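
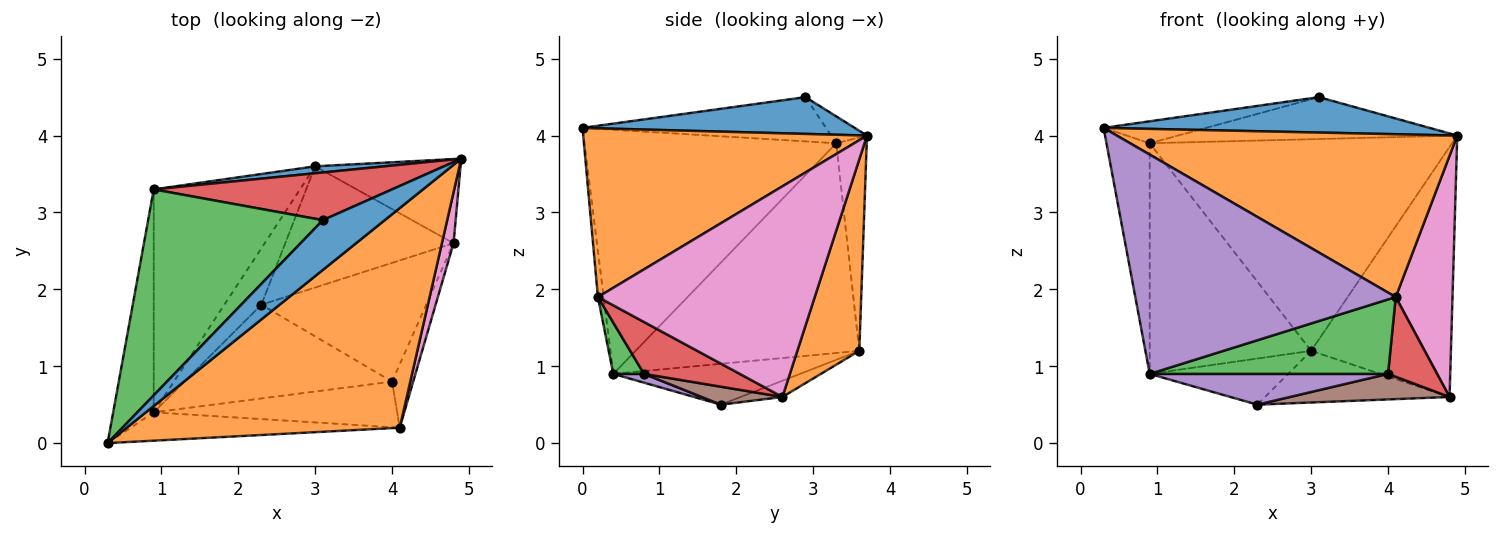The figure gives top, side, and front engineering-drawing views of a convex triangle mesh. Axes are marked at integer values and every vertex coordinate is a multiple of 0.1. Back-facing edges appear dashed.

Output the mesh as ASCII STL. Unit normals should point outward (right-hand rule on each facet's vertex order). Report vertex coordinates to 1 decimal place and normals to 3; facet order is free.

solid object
 facet normal 0.436 -0.522 0.733
  outer loop
   vertex 3.1 2.9 4.5
   vertex 0.3 0.0 4.1
   vertex 4.9 3.7 4.0
  endloop
 endfacet
 facet normal 0.445 -0.533 0.720
  outer loop
   vertex 4.1 0.2 1.9
   vertex 4.9 3.7 4.0
   vertex 0.3 0.0 4.1
  endloop
 endfacet
 facet normal -0.244 0.103 0.964
  outer loop
   vertex 0.9 3.3 3.9
   vertex 0.3 0.0 4.1
   vertex 3.1 2.9 4.5
  endloop
 endfacet
 facet normal -0.084 0.658 0.748
  outer loop
   vertex 0.9 3.3 3.9
   vertex 3.1 2.9 4.5
   vertex 4.9 3.7 4.0
  endloop
 endfacet
 facet normal -0.022 -0.992 -0.128
  outer loop
   vertex 0.9 0.4 0.9
   vertex 4.1 0.2 1.9
   vertex 0.3 0.0 4.1
  endloop
 endfacet
 facet normal -0.973 0.167 -0.161
  outer loop
   vertex 0.9 0.4 0.9
   vertex 0.3 0.0 4.1
   vertex 0.9 3.3 3.9
  endloop
 endfacet
 facet normal 0.966 -0.253 0.053
  outer loop
   vertex 4.8 2.6 0.6
   vertex 4.9 3.7 4.0
   vertex 4.1 0.2 1.9
  endloop
 endfacet
 facet normal -0.088 0.391 -0.916
  outer loop
   vertex 3.0 3.6 1.2
   vertex 4.8 2.6 0.6
   vertex 2.3 1.8 0.5
  endloop
 endfacet
 facet normal -0.650 0.481 -0.588
  outer loop
   vertex 3.0 3.6 1.2
   vertex 2.3 1.8 0.5
   vertex 0.9 0.4 0.9
  endloop
 endfacet
 facet normal -0.706 0.509 -0.492
  outer loop
   vertex 3.0 3.6 1.2
   vertex 0.9 0.4 0.9
   vertex 0.9 3.3 3.9
  endloop
 endfacet
 facet normal -0.100 0.994 0.033
  outer loop
   vertex 3.0 3.6 1.2
   vertex 0.9 3.3 3.9
   vertex 4.9 3.7 4.0
  endloop
 endfacet
 facet normal 0.387 0.874 -0.294
  outer loop
   vertex 3.0 3.6 1.2
   vertex 4.9 3.7 4.0
   vertex 4.8 2.6 0.6
  endloop
 endfacet
 facet normal 0.109 -0.847 -0.519
  outer loop
   vertex 4.0 0.8 0.9
   vertex 4.1 0.2 1.9
   vertex 0.9 0.4 0.9
  endloop
 endfacet
 facet normal 0.837 -0.429 -0.341
  outer loop
   vertex 4.0 0.8 0.9
   vertex 4.8 2.6 0.6
   vertex 4.1 0.2 1.9
  endloop
 endfacet
 facet normal 0.040 -0.311 -0.949
  outer loop
   vertex 4.0 0.8 0.9
   vertex 0.9 0.4 0.9
   vertex 2.3 1.8 0.5
  endloop
 endfacet
 facet normal 0.106 -0.209 -0.972
  outer loop
   vertex 4.0 0.8 0.9
   vertex 2.3 1.8 0.5
   vertex 4.8 2.6 0.6
  endloop
 endfacet
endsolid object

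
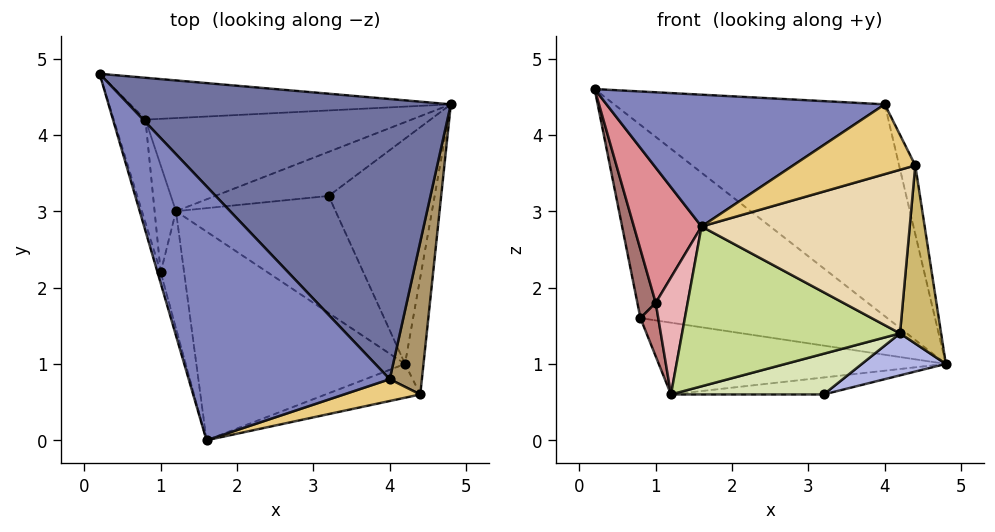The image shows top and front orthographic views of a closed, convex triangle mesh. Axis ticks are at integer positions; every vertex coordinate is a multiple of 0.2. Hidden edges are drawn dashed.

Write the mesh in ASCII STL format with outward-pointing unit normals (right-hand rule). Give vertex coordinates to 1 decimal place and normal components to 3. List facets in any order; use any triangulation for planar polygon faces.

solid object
 facet normal 0.560 0.499 0.661
  outer loop
   vertex 4.0 0.8 4.4
   vertex 4.8 4.4 1.0
   vertex 0.2 4.8 4.6
  endloop
 endfacet
 facet normal -0.401 -0.422 0.813
  outer loop
   vertex 4.0 0.8 4.4
   vertex 0.2 4.8 4.6
   vertex 1.6 0.0 2.8
  endloop
 endfacet
 facet normal -0.080 0.974 -0.211
  outer loop
   vertex 0.8 4.2 1.6
   vertex 0.2 4.8 4.6
   vertex 4.8 4.4 1.0
  endloop
 endfacet
 facet normal 0.358 -0.171 -0.918
  outer loop
   vertex 4.2 1.0 1.4
   vertex 3.2 3.2 0.6
   vertex 4.8 4.4 1.0
  endloop
 endfacet
 facet normal -0.036 0.359 -0.933
  outer loop
   vertex 1.2 3.0 0.6
   vertex 4.8 4.4 1.0
   vertex 3.2 3.2 0.6
  endloop
 endfacet
 facet normal -0.148 0.604 -0.783
  outer loop
   vertex 1.2 3.0 0.6
   vertex 0.8 4.2 1.6
   vertex 4.8 4.4 1.0
  endloop
 endfacet
 facet normal -0.190 -0.597 -0.779
  outer loop
   vertex 1.2 3.0 0.6
   vertex 4.2 1.0 1.4
   vertex 1.6 0.0 2.8
  endloop
 endfacet
 facet normal 0.033 -0.328 -0.944
  outer loop
   vertex 1.2 3.0 0.6
   vertex 3.2 3.2 0.6
   vertex 4.2 1.0 1.4
  endloop
 endfacet
 facet normal 0.897 0.181 0.403
  outer loop
   vertex 4.4 0.6 3.6
   vertex 4.8 4.4 1.0
   vertex 4.0 0.8 4.4
  endloop
 endfacet
 facet normal 0.975 -0.186 -0.123
  outer loop
   vertex 4.4 0.6 3.6
   vertex 4.2 1.0 1.4
   vertex 4.8 4.4 1.0
  endloop
 endfacet
 facet normal 0.118 -0.948 0.296
  outer loop
   vertex 4.4 0.6 3.6
   vertex 4.0 0.8 4.4
   vertex 1.6 0.0 2.8
  endloop
 endfacet
 facet normal 0.259 -0.946 -0.196
  outer loop
   vertex 4.4 0.6 3.6
   vertex 1.6 0.0 2.8
   vertex 4.2 1.0 1.4
  endloop
 endfacet
 facet normal -0.978 -0.115 -0.173
  outer loop
   vertex 1.0 2.2 1.8
   vertex 0.2 4.8 4.6
   vertex 0.8 4.2 1.6
  endloop
 endfacet
 facet normal -0.963 -0.120 -0.241
  outer loop
   vertex 1.0 2.2 1.8
   vertex 0.8 4.2 1.6
   vertex 1.2 3.0 0.6
  endloop
 endfacet
 facet normal -0.962 -0.272 -0.022
  outer loop
   vertex 1.0 2.2 1.8
   vertex 1.6 0.0 2.8
   vertex 0.2 4.8 4.6
  endloop
 endfacet
 facet normal -0.816 -0.408 -0.408
  outer loop
   vertex 1.0 2.2 1.8
   vertex 1.2 3.0 0.6
   vertex 1.6 0.0 2.8
  endloop
 endfacet
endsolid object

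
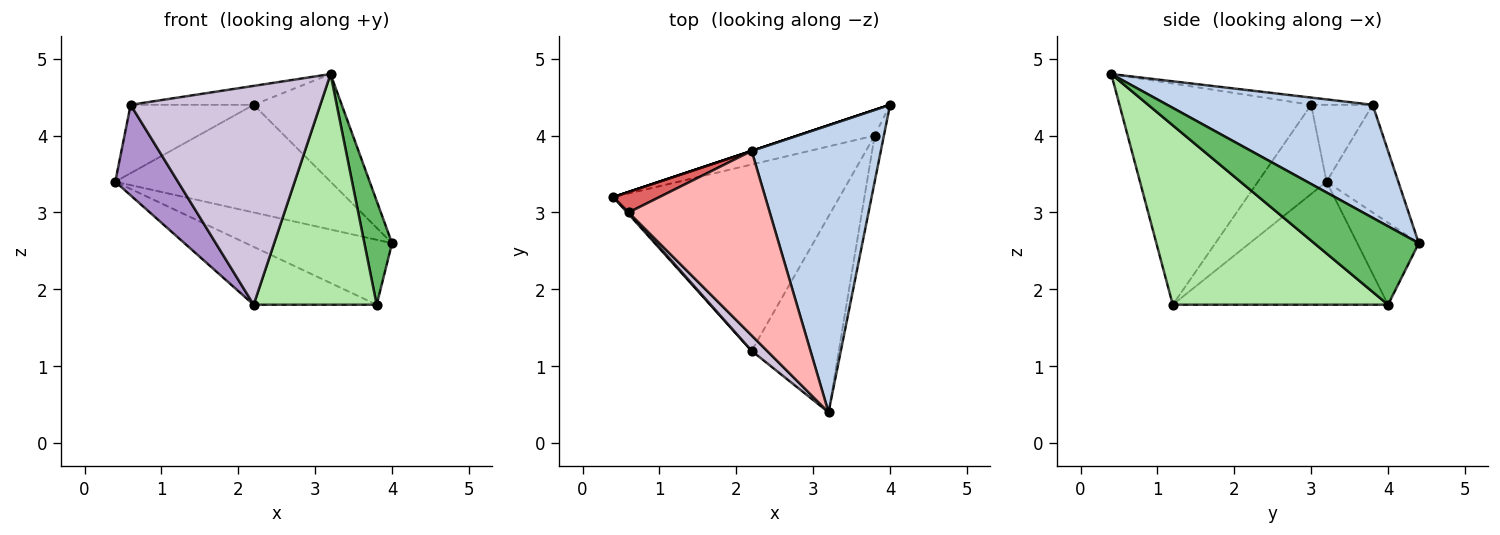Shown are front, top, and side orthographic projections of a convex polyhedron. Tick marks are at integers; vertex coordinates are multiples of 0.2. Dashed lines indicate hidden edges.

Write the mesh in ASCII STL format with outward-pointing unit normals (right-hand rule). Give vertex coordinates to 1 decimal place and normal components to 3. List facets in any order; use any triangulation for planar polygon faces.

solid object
 facet normal -0.316 0.949 0.000
  outer loop
   vertex 2.2 3.8 4.4
   vertex 4.0 4.4 2.6
   vertex 0.4 3.2 3.4
  endloop
 endfacet
 facet normal 0.634 0.272 0.724
  outer loop
   vertex 2.2 3.8 4.4
   vertex 3.2 0.4 4.8
   vertex 4.0 4.4 2.6
  endloop
 endfacet
 facet normal -0.365 0.866 -0.342
  outer loop
   vertex 3.8 4.0 1.8
   vertex 0.4 3.2 3.4
   vertex 4.0 4.4 2.6
  endloop
 endfacet
 facet normal -0.461 0.263 -0.848
  outer loop
   vertex 3.8 4.0 1.8
   vertex 2.2 1.2 1.8
   vertex 0.4 3.2 3.4
  endloop
 endfacet
 facet normal 0.961 -0.254 -0.113
  outer loop
   vertex 3.8 4.0 1.8
   vertex 4.0 4.4 2.6
   vertex 3.2 0.4 4.8
  endloop
 endfacet
 facet normal 0.800 -0.457 -0.389
  outer loop
   vertex 3.8 4.0 1.8
   vertex 3.2 0.4 4.8
   vertex 2.2 1.2 1.8
  endloop
 endfacet
 facet normal -0.432 0.864 0.259
  outer loop
   vertex 0.6 3.0 4.4
   vertex 2.2 3.8 4.4
   vertex 0.4 3.2 3.4
  endloop
 endfacet
 facet normal -0.051 0.102 0.993
  outer loop
   vertex 0.6 3.0 4.4
   vertex 3.2 0.4 4.8
   vertex 2.2 3.8 4.4
  endloop
 endfacet
 facet normal -0.738 -0.675 0.013
  outer loop
   vertex 0.6 3.0 4.4
   vertex 0.4 3.2 3.4
   vertex 2.2 1.2 1.8
  endloop
 endfacet
 facet normal -0.710 -0.702 0.049
  outer loop
   vertex 0.6 3.0 4.4
   vertex 2.2 1.2 1.8
   vertex 3.2 0.4 4.8
  endloop
 endfacet
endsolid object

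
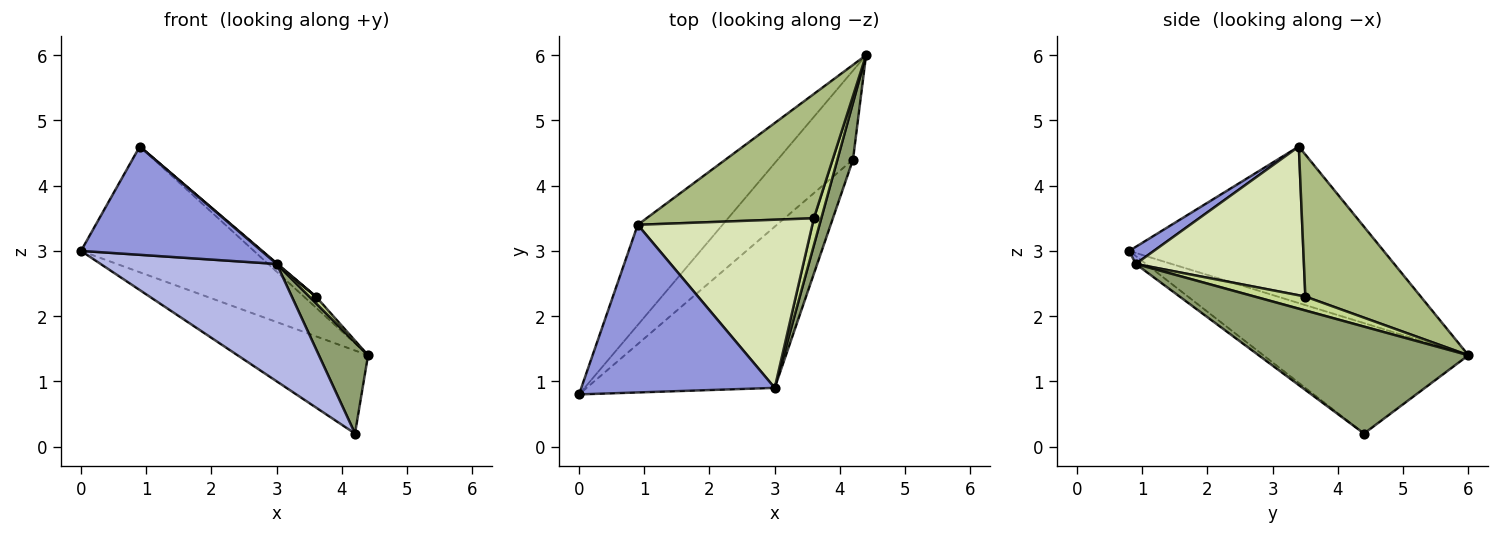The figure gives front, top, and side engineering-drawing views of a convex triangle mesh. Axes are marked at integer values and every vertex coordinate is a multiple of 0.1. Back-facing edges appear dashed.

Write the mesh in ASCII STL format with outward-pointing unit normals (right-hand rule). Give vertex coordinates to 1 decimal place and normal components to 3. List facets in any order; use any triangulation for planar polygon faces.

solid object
 facet normal -0.755 0.513 -0.409
  outer loop
   vertex 0.9 3.4 4.6
   vertex 4.4 6.0 1.4
   vertex 0.0 0.8 3.0
  endloop
 endfacet
 facet normal -0.731 0.465 -0.499
  outer loop
   vertex 4.2 4.4 0.2
   vertex 0.0 0.8 3.0
   vertex 4.4 6.0 1.4
  endloop
 endfacet
 facet normal 0.074 -0.541 0.838
  outer loop
   vertex 3.0 0.9 2.8
   vertex 0.9 3.4 4.6
   vertex 0.0 0.8 3.0
  endloop
 endfacet
 facet normal -0.034 -0.588 -0.808
  outer loop
   vertex 3.0 0.9 2.8
   vertex 0.0 0.8 3.0
   vertex 4.2 4.4 0.2
  endloop
 endfacet
 facet normal 0.964 -0.226 0.141
  outer loop
   vertex 3.0 0.9 2.8
   vertex 4.2 4.4 0.2
   vertex 4.4 6.0 1.4
  endloop
 endfacet
 facet normal 0.646 0.067 0.761
  outer loop
   vertex 3.6 3.5 2.3
   vertex 4.4 6.0 1.4
   vertex 0.9 3.4 4.6
  endloop
 endfacet
 facet normal 0.877 -0.113 0.467
  outer loop
   vertex 3.6 3.5 2.3
   vertex 3.0 0.9 2.8
   vertex 4.4 6.0 1.4
  endloop
 endfacet
 facet normal 0.649 -0.003 0.761
  outer loop
   vertex 3.6 3.5 2.3
   vertex 0.9 3.4 4.6
   vertex 3.0 0.9 2.8
  endloop
 endfacet
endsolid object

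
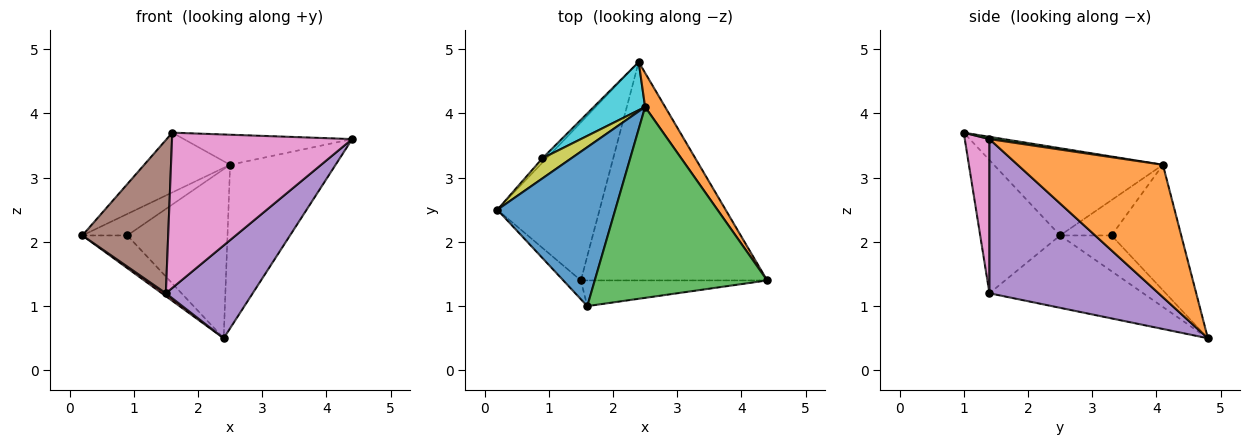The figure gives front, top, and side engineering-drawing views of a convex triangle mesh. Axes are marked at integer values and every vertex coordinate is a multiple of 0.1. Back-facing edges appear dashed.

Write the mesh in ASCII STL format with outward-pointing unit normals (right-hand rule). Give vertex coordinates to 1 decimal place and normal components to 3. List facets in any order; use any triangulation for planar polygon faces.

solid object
 facet normal -0.569 0.289 0.769
  outer loop
   vertex 2.5 4.1 3.2
   vertex 0.2 2.5 2.1
   vertex 1.6 1.0 3.7
  endloop
 endfacet
 facet normal 0.803 0.583 0.121
  outer loop
   vertex 2.5 4.1 3.2
   vertex 4.4 1.4 3.6
   vertex 2.4 4.8 0.5
  endloop
 endfacet
 facet normal 0.013 0.156 0.988
  outer loop
   vertex 2.5 4.1 3.2
   vertex 1.6 1.0 3.7
   vertex 4.4 1.4 3.6
  endloop
 endfacet
 facet normal -0.578 -0.015 -0.816
  outer loop
   vertex 1.5 1.4 1.2
   vertex 0.2 2.5 2.1
   vertex 2.4 4.8 0.5
  endloop
 endfacet
 facet normal 0.606 -0.311 -0.732
  outer loop
   vertex 1.5 1.4 1.2
   vertex 2.4 4.8 0.5
   vertex 4.4 1.4 3.6
  endloop
 endfacet
 facet normal -0.679 -0.729 -0.089
  outer loop
   vertex 1.5 1.4 1.2
   vertex 1.6 1.0 3.7
   vertex 0.2 2.5 2.1
  endloop
 endfacet
 facet normal 0.134 -0.978 -0.162
  outer loop
   vertex 1.5 1.4 1.2
   vertex 4.4 1.4 3.6
   vertex 1.6 1.0 3.7
  endloop
 endfacet
 facet normal -0.750 0.656 -0.088
  outer loop
   vertex 0.9 3.3 2.1
   vertex 2.4 4.8 0.5
   vertex 0.2 2.5 2.1
  endloop
 endfacet
 facet normal -0.641 0.561 0.524
  outer loop
   vertex 0.9 3.3 2.1
   vertex 0.2 2.5 2.1
   vertex 2.5 4.1 3.2
  endloop
 endfacet
 facet normal -0.556 0.799 0.228
  outer loop
   vertex 0.9 3.3 2.1
   vertex 2.5 4.1 3.2
   vertex 2.4 4.8 0.5
  endloop
 endfacet
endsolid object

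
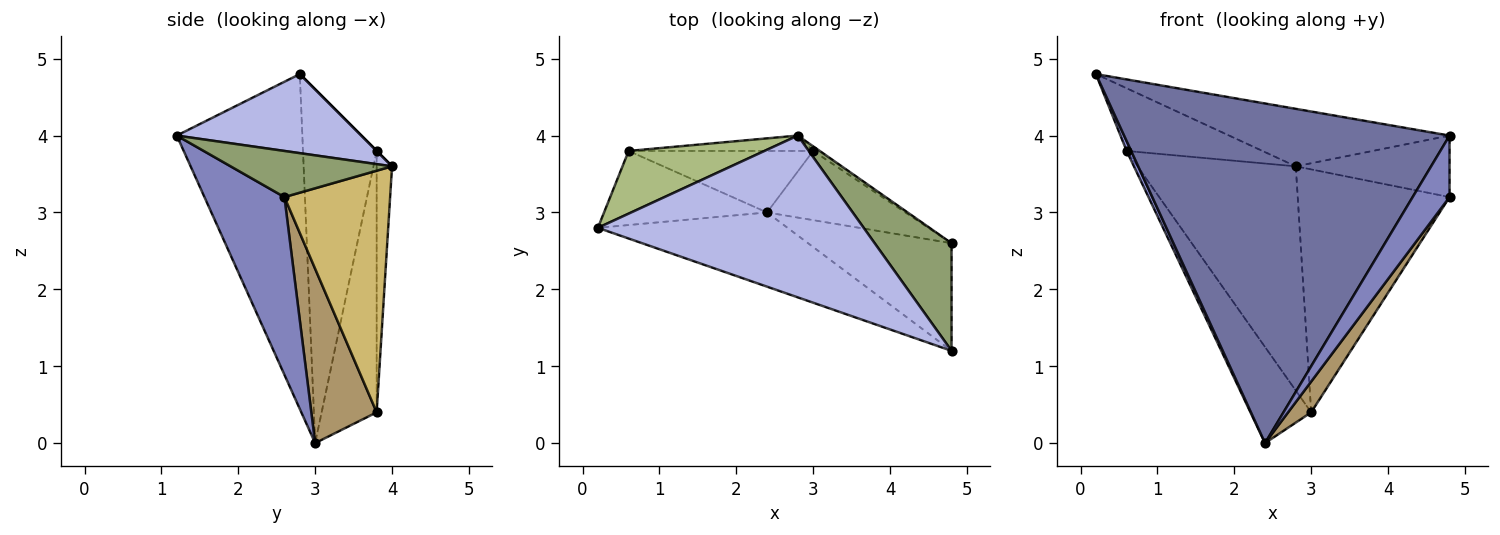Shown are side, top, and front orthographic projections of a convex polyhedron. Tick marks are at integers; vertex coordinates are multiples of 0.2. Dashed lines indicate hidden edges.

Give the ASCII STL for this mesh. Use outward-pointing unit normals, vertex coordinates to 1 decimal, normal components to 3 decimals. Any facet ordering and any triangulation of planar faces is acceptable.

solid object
 facet normal -0.353 -0.914 -0.200
  outer loop
   vertex 2.4 3.0 0.0
   vertex 4.8 1.2 4.0
   vertex 0.2 2.8 4.8
  endloop
 endfacet
 facet normal 0.732 -0.338 -0.591
  outer loop
   vertex 2.4 3.0 0.0
   vertex 4.8 2.6 3.2
   vertex 4.8 1.2 4.0
  endloop
 endfacet
 facet normal -0.907 -0.055 -0.418
  outer loop
   vertex 0.6 3.8 3.8
   vertex 2.4 3.0 0.0
   vertex 0.2 2.8 4.8
  endloop
 endfacet
 facet normal 0.270 0.322 0.907
  outer loop
   vertex 2.8 4.0 3.6
   vertex 0.2 2.8 4.8
   vertex 4.8 1.2 4.0
  endloop
 endfacet
 facet normal 0.462 0.440 0.770
  outer loop
   vertex 2.8 4.0 3.6
   vertex 4.8 1.2 4.0
   vertex 4.8 2.6 3.2
  endloop
 endfacet
 facet normal 0.000 0.707 0.707
  outer loop
   vertex 2.8 4.0 3.6
   vertex 0.6 3.8 3.8
   vertex 0.2 2.8 4.8
  endloop
 endfacet
 facet normal -0.607 0.669 -0.428
  outer loop
   vertex 3.0 3.8 0.4
   vertex 2.4 3.0 0.0
   vertex 0.6 3.8 3.8
  endloop
 endfacet
 facet normal -0.096 0.993 -0.068
  outer loop
   vertex 3.0 3.8 0.4
   vertex 0.6 3.8 3.8
   vertex 2.8 4.0 3.6
  endloop
 endfacet
 facet normal 0.755 -0.266 -0.599
  outer loop
   vertex 3.0 3.8 0.4
   vertex 4.8 2.6 3.2
   vertex 2.4 3.0 0.0
  endloop
 endfacet
 facet normal 0.571 0.821 -0.016
  outer loop
   vertex 3.0 3.8 0.4
   vertex 2.8 4.0 3.6
   vertex 4.8 2.6 3.2
  endloop
 endfacet
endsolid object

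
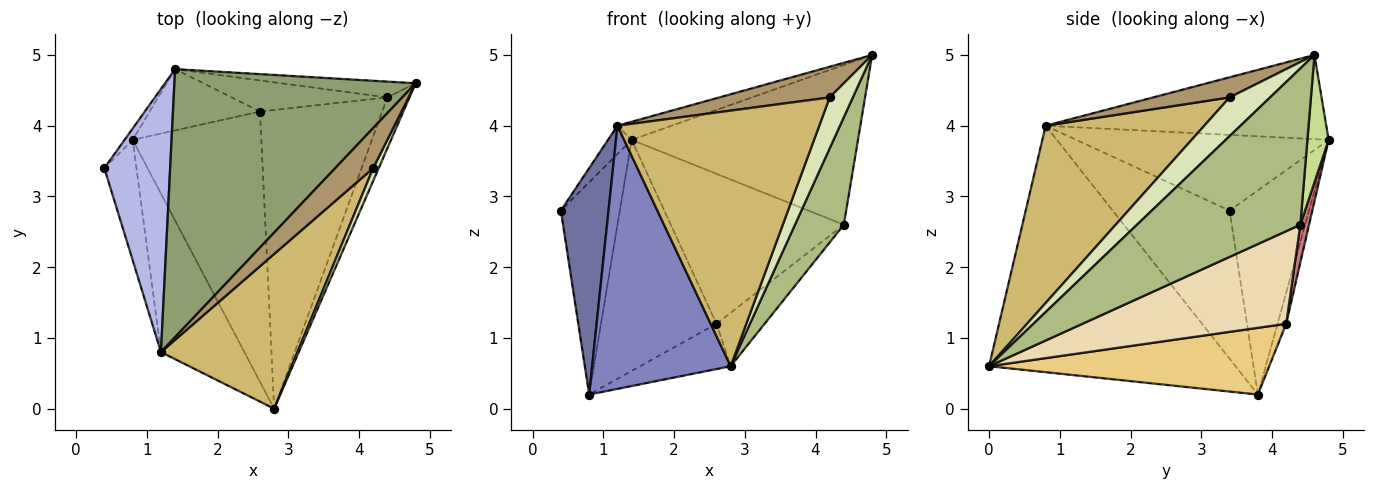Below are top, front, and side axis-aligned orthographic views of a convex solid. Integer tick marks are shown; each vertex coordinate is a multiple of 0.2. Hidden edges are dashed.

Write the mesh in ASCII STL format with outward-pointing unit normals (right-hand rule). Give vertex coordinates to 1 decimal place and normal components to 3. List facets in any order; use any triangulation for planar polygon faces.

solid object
 facet normal -0.908 -0.370 -0.197
  outer loop
   vertex 1.2 0.8 4.0
   vertex 0.4 3.4 2.8
   vertex 0.8 3.8 0.2
  endloop
 endfacet
 facet normal -0.836 -0.470 -0.283
  outer loop
   vertex 1.2 0.8 4.0
   vertex 0.8 3.8 0.2
   vertex 2.8 0.0 0.6
  endloop
 endfacet
 facet normal -0.802 0.596 -0.032
  outer loop
   vertex 1.4 4.8 3.8
   vertex 0.8 3.8 0.2
   vertex 0.4 3.4 2.8
  endloop
 endfacet
 facet normal -0.753 0.070 0.654
  outer loop
   vertex 1.4 4.8 3.8
   vertex 0.4 3.4 2.8
   vertex 1.2 0.8 4.0
  endloop
 endfacet
 facet normal -0.329 0.064 0.942
  outer loop
   vertex 1.4 4.8 3.8
   vertex 1.2 0.8 4.0
   vertex 4.8 4.6 5.0
  endloop
 endfacet
 facet normal 0.949 -0.284 -0.135
  outer loop
   vertex 4.4 4.4 2.6
   vertex 4.8 4.6 5.0
   vertex 2.8 0.0 0.6
  endloop
 endfacet
 facet normal 0.093 0.991 -0.098
  outer loop
   vertex 4.4 4.4 2.6
   vertex 1.4 4.8 3.8
   vertex 4.8 4.6 5.0
  endloop
 endfacet
 facet normal 0.862 -0.492 0.123
  outer loop
   vertex 4.2 3.4 4.4
   vertex 2.8 0.0 0.6
   vertex 4.8 4.6 5.0
  endloop
 endfacet
 facet normal 0.388 -0.560 0.732
  outer loop
   vertex 4.2 3.4 4.4
   vertex 4.8 4.6 5.0
   vertex 1.2 0.8 4.0
  endloop
 endfacet
 facet normal 0.558 -0.710 0.430
  outer loop
   vertex 4.2 3.4 4.4
   vertex 1.2 0.8 4.0
   vertex 2.8 0.0 0.6
  endloop
 endfacet
 facet normal 0.455 0.147 -0.878
  outer loop
   vertex 2.6 4.2 1.2
   vertex 2.8 0.0 0.6
   vertex 0.8 3.8 0.2
  endloop
 endfacet
 facet normal 0.598 0.141 -0.789
  outer loop
   vertex 2.6 4.2 1.2
   vertex 4.4 4.4 2.6
   vertex 2.8 0.0 0.6
  endloop
 endfacet
 facet normal -0.072 0.964 -0.256
  outer loop
   vertex 2.6 4.2 1.2
   vertex 0.8 3.8 0.2
   vertex 1.4 4.8 3.8
  endloop
 endfacet
 facet normal 0.049 0.978 -0.203
  outer loop
   vertex 2.6 4.2 1.2
   vertex 1.4 4.8 3.8
   vertex 4.4 4.4 2.6
  endloop
 endfacet
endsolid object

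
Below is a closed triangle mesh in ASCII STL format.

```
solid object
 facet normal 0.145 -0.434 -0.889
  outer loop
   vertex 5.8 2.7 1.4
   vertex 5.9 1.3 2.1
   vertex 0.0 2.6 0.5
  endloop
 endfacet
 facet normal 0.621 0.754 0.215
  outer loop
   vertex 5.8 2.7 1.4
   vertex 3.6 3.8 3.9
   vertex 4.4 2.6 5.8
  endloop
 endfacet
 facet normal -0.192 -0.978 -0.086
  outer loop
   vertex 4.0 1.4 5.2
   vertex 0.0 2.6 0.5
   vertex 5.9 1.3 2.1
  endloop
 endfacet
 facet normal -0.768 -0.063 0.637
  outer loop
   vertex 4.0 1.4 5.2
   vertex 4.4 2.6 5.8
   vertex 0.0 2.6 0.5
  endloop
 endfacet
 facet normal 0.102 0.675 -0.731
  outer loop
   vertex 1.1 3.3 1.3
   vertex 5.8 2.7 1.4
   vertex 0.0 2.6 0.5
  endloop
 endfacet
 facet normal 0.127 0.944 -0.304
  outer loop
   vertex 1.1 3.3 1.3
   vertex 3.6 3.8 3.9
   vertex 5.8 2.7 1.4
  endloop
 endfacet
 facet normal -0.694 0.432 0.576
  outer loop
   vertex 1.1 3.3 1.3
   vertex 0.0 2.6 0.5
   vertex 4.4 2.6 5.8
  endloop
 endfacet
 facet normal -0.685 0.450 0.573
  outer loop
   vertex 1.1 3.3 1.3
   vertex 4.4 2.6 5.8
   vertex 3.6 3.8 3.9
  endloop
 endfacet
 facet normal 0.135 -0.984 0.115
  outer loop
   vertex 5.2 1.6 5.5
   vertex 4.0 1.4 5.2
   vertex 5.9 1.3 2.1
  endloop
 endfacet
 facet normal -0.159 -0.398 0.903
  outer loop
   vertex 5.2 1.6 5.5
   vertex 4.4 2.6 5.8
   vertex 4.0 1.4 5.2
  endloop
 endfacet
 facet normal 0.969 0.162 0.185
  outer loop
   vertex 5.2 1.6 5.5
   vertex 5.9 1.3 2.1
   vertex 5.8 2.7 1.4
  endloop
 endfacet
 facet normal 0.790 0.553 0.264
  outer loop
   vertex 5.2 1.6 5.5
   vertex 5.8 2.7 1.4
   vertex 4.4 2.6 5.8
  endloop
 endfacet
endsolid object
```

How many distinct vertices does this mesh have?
8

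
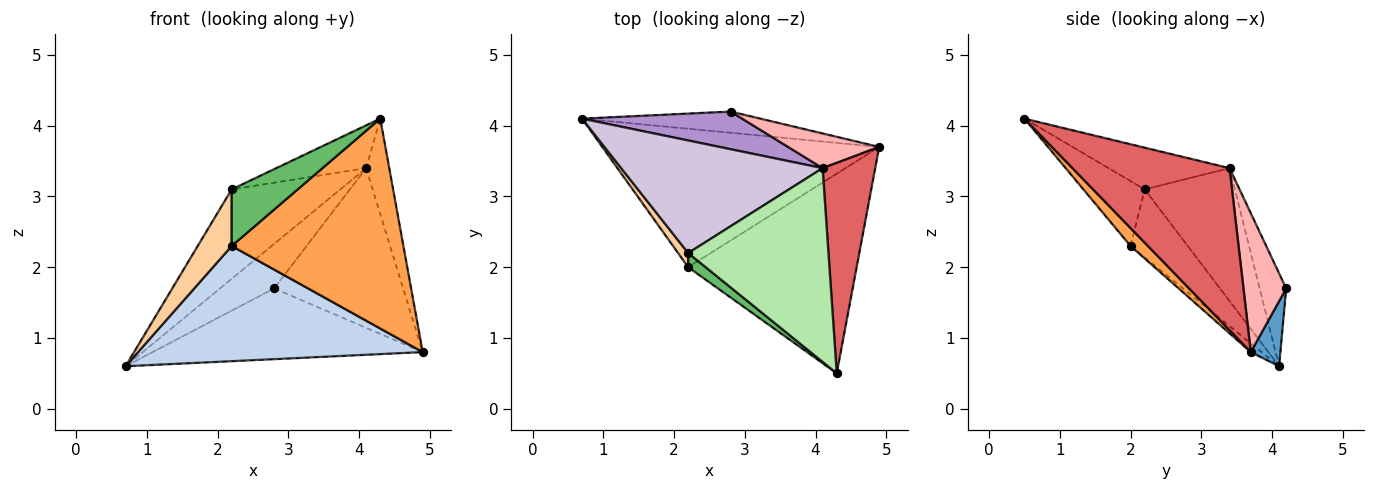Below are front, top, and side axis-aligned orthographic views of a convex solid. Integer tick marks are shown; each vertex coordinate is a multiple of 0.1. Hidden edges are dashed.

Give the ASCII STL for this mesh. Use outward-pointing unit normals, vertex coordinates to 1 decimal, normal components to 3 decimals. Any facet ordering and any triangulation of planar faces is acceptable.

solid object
 facet normal 0.104 0.953 -0.286
  outer loop
   vertex 2.8 4.2 1.7
   vertex 4.9 3.7 0.8
   vertex 0.7 4.1 0.6
  endloop
 endfacet
 facet normal -0.024 -0.639 -0.768
  outer loop
   vertex 2.2 2.0 2.3
   vertex 0.7 4.1 0.6
   vertex 4.9 3.7 0.8
  endloop
 endfacet
 facet normal 0.073 -0.723 -0.687
  outer loop
   vertex 2.2 2.0 2.3
   vertex 4.9 3.7 0.8
   vertex 4.3 0.5 4.1
  endloop
 endfacet
 facet normal -0.853 -0.507 0.127
  outer loop
   vertex 2.2 2.0 2.3
   vertex 2.2 2.2 3.1
   vertex 0.7 4.1 0.6
  endloop
 endfacet
 facet normal -0.669 -0.721 0.180
  outer loop
   vertex 2.2 2.0 2.3
   vertex 4.3 0.5 4.1
   vertex 2.2 2.2 3.1
  endloop
 endfacet
 facet normal -0.279 0.207 0.938
  outer loop
   vertex 4.1 3.4 3.4
   vertex 2.2 2.2 3.1
   vertex 4.3 0.5 4.1
  endloop
 endfacet
 facet normal 0.942 0.139 0.306
  outer loop
   vertex 4.1 3.4 3.4
   vertex 4.3 0.5 4.1
   vertex 4.9 3.7 0.8
  endloop
 endfacet
 facet normal 0.308 0.930 0.202
  outer loop
   vertex 4.1 3.4 3.4
   vertex 4.9 3.7 0.8
   vertex 2.8 4.2 1.7
  endloop
 endfacet
 facet normal -0.351 0.715 0.605
  outer loop
   vertex 4.1 3.4 3.4
   vertex 2.8 4.2 1.7
   vertex 0.7 4.1 0.6
  endloop
 endfacet
 facet normal -0.459 0.553 0.696
  outer loop
   vertex 4.1 3.4 3.4
   vertex 0.7 4.1 0.6
   vertex 2.2 2.2 3.1
  endloop
 endfacet
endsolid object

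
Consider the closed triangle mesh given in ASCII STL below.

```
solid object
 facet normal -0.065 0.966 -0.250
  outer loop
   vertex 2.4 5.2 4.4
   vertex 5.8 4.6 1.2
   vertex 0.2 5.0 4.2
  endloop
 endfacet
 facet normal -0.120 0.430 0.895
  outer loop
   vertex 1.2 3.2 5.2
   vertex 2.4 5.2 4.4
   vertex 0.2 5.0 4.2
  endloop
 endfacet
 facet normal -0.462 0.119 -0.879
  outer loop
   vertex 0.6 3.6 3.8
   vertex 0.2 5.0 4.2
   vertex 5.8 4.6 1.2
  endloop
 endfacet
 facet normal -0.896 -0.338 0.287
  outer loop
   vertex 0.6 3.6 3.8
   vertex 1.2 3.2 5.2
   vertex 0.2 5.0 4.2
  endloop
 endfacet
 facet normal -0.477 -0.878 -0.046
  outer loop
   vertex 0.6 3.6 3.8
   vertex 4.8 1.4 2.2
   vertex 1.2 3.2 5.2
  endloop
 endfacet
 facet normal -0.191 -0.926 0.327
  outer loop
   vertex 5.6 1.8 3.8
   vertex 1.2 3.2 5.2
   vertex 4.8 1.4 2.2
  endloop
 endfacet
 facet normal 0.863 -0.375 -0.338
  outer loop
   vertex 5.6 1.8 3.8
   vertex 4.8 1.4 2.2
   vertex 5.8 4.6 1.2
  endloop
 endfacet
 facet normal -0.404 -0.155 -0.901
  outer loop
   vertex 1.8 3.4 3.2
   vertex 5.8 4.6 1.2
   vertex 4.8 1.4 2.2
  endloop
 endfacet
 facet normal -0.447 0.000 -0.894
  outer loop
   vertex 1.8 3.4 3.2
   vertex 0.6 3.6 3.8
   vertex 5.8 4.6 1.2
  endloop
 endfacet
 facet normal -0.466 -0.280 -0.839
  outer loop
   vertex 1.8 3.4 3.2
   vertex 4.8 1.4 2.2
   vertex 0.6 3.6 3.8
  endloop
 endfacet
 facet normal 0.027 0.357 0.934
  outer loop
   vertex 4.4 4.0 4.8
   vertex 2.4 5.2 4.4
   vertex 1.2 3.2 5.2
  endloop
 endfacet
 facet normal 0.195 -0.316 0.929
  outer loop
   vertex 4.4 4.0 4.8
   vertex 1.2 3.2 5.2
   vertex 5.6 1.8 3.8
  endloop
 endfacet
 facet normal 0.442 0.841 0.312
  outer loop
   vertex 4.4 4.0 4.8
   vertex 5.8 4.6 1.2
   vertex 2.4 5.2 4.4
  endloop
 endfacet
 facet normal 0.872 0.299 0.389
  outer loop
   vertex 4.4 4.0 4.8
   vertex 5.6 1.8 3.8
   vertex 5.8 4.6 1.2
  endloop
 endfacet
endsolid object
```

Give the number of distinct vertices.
9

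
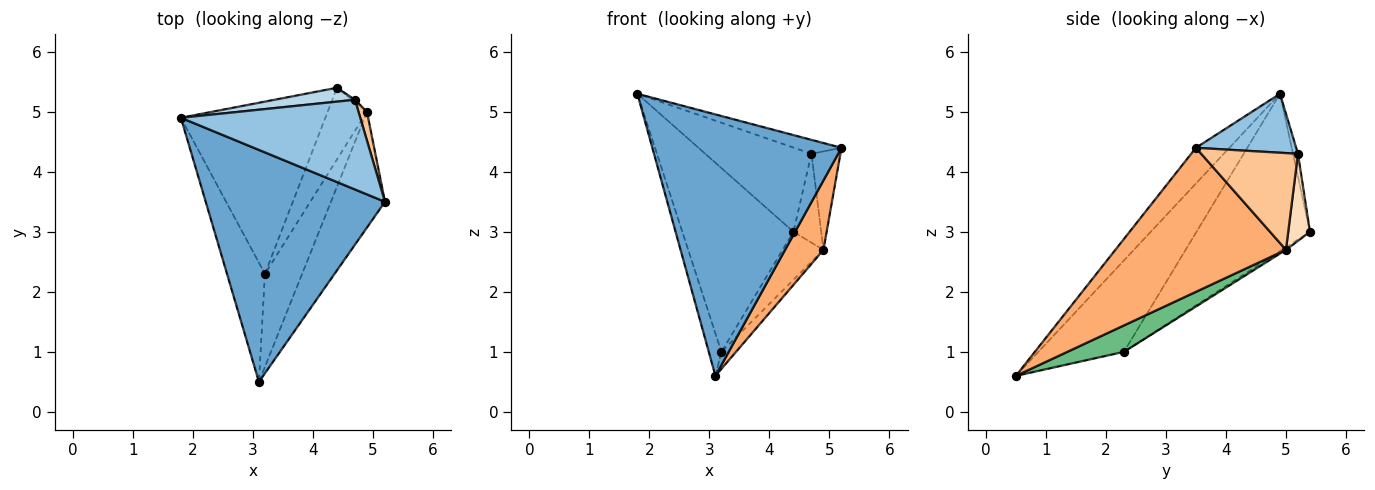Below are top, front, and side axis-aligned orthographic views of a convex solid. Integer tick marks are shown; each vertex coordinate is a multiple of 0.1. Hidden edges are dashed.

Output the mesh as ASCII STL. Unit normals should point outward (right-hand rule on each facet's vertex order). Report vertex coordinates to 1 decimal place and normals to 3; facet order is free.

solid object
 facet normal -0.131 -0.742 0.658
  outer loop
   vertex 3.1 0.5 0.6
   vertex 5.2 3.5 4.4
   vertex 1.8 4.9 5.3
  endloop
 endfacet
 facet normal 0.309 0.146 0.940
  outer loop
   vertex 4.7 5.2 4.3
   vertex 1.8 4.9 5.3
   vertex 5.2 3.5 4.4
  endloop
 endfacet
 facet normal -0.046 0.986 0.162
  outer loop
   vertex 4.7 5.2 4.3
   vertex 4.4 5.4 3.0
   vertex 1.8 4.9 5.3
  endloop
 endfacet
 facet normal -0.915 0.135 -0.380
  outer loop
   vertex 3.2 2.3 1.0
   vertex 3.1 0.5 0.6
   vertex 1.8 4.9 5.3
  endloop
 endfacet
 facet normal -0.598 0.585 -0.548
  outer loop
   vertex 3.2 2.3 1.0
   vertex 1.8 4.9 5.3
   vertex 4.4 5.4 3.0
  endloop
 endfacet
 facet normal 0.916 -0.206 -0.344
  outer loop
   vertex 4.9 5.0 2.7
   vertex 5.2 3.5 4.4
   vertex 3.1 0.5 0.6
  endloop
 endfacet
 facet normal 0.955 0.286 0.084
  outer loop
   vertex 4.9 5.0 2.7
   vertex 4.7 5.2 4.3
   vertex 5.2 3.5 4.4
  endloop
 endfacet
 facet normal 0.617 0.787 -0.021
  outer loop
   vertex 4.9 5.0 2.7
   vertex 4.4 5.4 3.0
   vertex 4.7 5.2 4.3
  endloop
 endfacet
 facet normal 0.572 0.147 -0.807
  outer loop
   vertex 4.9 5.0 2.7
   vertex 3.1 0.5 0.6
   vertex 3.2 2.3 1.0
  endloop
 endfacet
 facet normal -0.053 0.556 -0.830
  outer loop
   vertex 4.9 5.0 2.7
   vertex 3.2 2.3 1.0
   vertex 4.4 5.4 3.0
  endloop
 endfacet
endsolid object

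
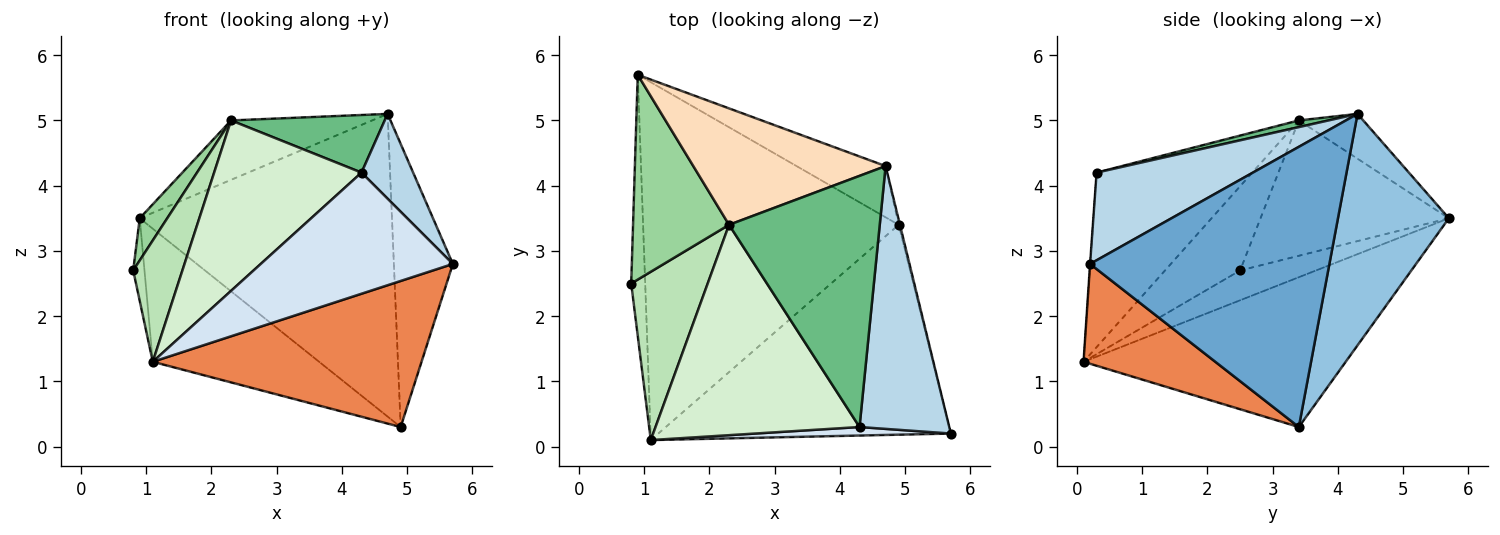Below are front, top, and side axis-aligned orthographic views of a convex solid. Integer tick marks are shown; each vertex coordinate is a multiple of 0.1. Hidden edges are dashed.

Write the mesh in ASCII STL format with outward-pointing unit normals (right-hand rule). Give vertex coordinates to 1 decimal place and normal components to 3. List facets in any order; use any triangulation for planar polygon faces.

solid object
 facet normal 0.971 0.239 -0.004
  outer loop
   vertex 4.9 3.4 0.3
   vertex 4.7 4.3 5.1
   vertex 5.7 0.2 2.8
  endloop
 endfacet
 facet normal 0.398 0.905 -0.153
  outer loop
   vertex 0.9 5.7 3.5
   vertex 4.7 4.3 5.1
   vertex 4.9 3.4 0.3
  endloop
 endfacet
 facet normal 0.681 -0.225 0.697
  outer loop
   vertex 4.3 0.3 4.2
   vertex 5.7 0.2 2.8
   vertex 4.7 4.3 5.1
  endloop
 endfacet
 facet normal -0.001 -0.998 0.070
  outer loop
   vertex 1.1 0.1 1.3
   vertex 5.7 0.2 2.8
   vertex 4.3 0.3 4.2
  endloop
 endfacet
 facet normal 0.270 -0.550 -0.790
  outer loop
   vertex 1.1 0.1 1.3
   vertex 4.9 3.4 0.3
   vertex 5.7 0.2 2.8
  endloop
 endfacet
 facet normal -0.897 0.133 -0.421
  outer loop
   vertex 1.1 0.1 1.3
   vertex 0.8 2.5 2.7
   vertex 0.9 5.7 3.5
  endloop
 endfacet
 facet normal -0.481 0.306 -0.821
  outer loop
   vertex 1.1 0.1 1.3
   vertex 0.9 5.7 3.5
   vertex 4.9 3.4 0.3
  endloop
 endfacet
 facet normal -0.203 0.445 0.872
  outer loop
   vertex 2.3 3.4 5.0
   vertex 4.7 4.3 5.1
   vertex 0.9 5.7 3.5
  endloop
 endfacet
 facet normal 0.043 -0.223 0.974
  outer loop
   vertex 2.3 3.4 5.0
   vertex 4.3 0.3 4.2
   vertex 4.7 4.3 5.1
  endloop
 endfacet
 facet normal -0.810 -0.118 0.574
  outer loop
   vertex 2.3 3.4 5.0
   vertex 0.9 5.7 3.5
   vertex 0.8 2.5 2.7
  endloop
 endfacet
 facet normal -0.666 -0.436 0.605
  outer loop
   vertex 2.3 3.4 5.0
   vertex 0.8 2.5 2.7
   vertex 1.1 0.1 1.3
  endloop
 endfacet
 facet normal -0.554 -0.524 0.647
  outer loop
   vertex 2.3 3.4 5.0
   vertex 1.1 0.1 1.3
   vertex 4.3 0.3 4.2
  endloop
 endfacet
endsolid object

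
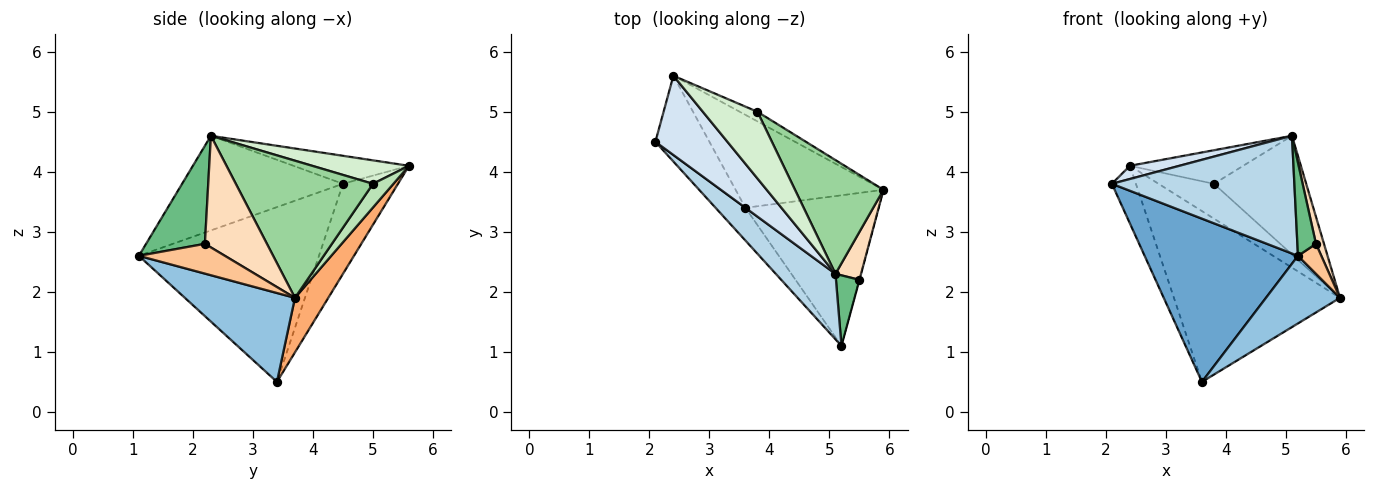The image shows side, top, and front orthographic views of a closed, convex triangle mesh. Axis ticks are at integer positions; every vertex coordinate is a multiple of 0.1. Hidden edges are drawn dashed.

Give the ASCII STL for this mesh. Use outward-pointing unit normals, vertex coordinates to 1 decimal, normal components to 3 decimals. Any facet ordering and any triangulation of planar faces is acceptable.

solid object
 facet normal -0.755 -0.643 -0.129
  outer loop
   vertex 3.6 3.4 0.5
   vertex 5.2 1.1 2.6
   vertex 2.1 4.5 3.8
  endloop
 endfacet
 facet normal 0.520 -0.350 -0.779
  outer loop
   vertex 3.6 3.4 0.5
   vertex 5.9 3.7 1.9
   vertex 5.2 1.1 2.6
  endloop
 endfacet
 facet normal -0.610 -0.692 0.385
  outer loop
   vertex 5.1 2.3 4.6
   vertex 2.1 4.5 3.8
   vertex 5.2 1.1 2.6
  endloop
 endfacet
 facet normal -0.358 -0.153 0.921
  outer loop
   vertex 2.4 5.6 4.1
   vertex 2.1 4.5 3.8
   vertex 5.1 2.3 4.6
  endloop
 endfacet
 facet normal -0.803 0.350 -0.482
  outer loop
   vertex 2.4 5.6 4.1
   vertex 3.6 3.4 0.5
   vertex 2.1 4.5 3.8
  endloop
 endfacet
 facet normal 0.174 0.865 -0.471
  outer loop
   vertex 2.4 5.6 4.1
   vertex 5.9 3.7 1.9
   vertex 3.6 3.4 0.5
  endloop
 endfacet
 facet normal 0.965 -0.262 -0.007
  outer loop
   vertex 5.5 2.2 2.8
   vertex 5.2 1.1 2.6
   vertex 5.9 3.7 1.9
  endloop
 endfacet
 facet normal 0.967 -0.125 0.222
  outer loop
   vertex 5.5 2.2 2.8
   vertex 5.9 3.7 1.9
   vertex 5.1 2.3 4.6
  endloop
 endfacet
 facet normal 0.929 -0.294 0.223
  outer loop
   vertex 5.5 2.2 2.8
   vertex 5.1 2.3 4.6
   vertex 5.2 1.1 2.6
  endloop
 endfacet
 facet normal 0.732 0.492 0.472
  outer loop
   vertex 3.8 5.0 3.8
   vertex 5.1 2.3 4.6
   vertex 5.9 3.7 1.9
  endloop
 endfacet
 facet normal 0.336 0.908 -0.251
  outer loop
   vertex 3.8 5.0 3.8
   vertex 5.9 3.7 1.9
   vertex 2.4 5.6 4.1
  endloop
 endfacet
 facet normal 0.359 0.420 0.834
  outer loop
   vertex 3.8 5.0 3.8
   vertex 2.4 5.6 4.1
   vertex 5.1 2.3 4.6
  endloop
 endfacet
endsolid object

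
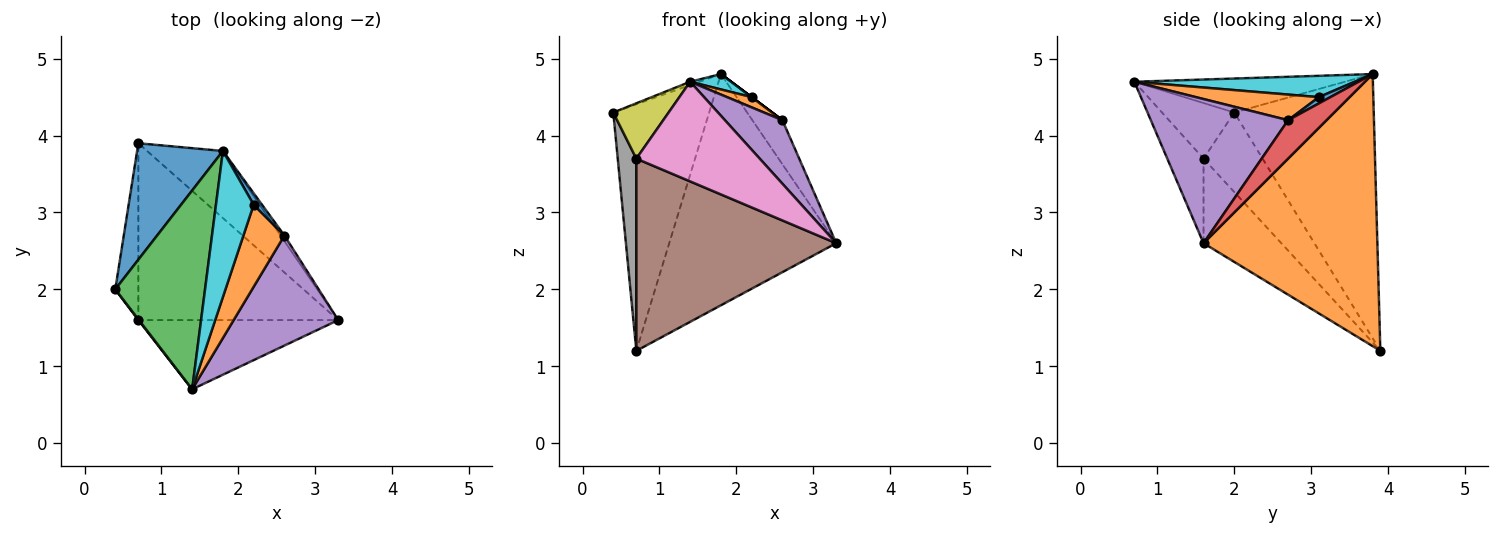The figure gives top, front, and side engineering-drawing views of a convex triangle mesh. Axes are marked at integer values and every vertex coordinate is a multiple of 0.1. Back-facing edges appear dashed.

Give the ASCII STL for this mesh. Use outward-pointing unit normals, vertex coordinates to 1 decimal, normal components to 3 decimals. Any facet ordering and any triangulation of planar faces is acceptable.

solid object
 facet normal -0.796 0.547 0.258
  outer loop
   vertex 0.7 3.9 1.2
   vertex 0.4 2.0 4.3
   vertex 1.8 3.8 4.8
  endloop
 endfacet
 facet normal 0.707 0.679 -0.197
  outer loop
   vertex 0.7 3.9 1.2
   vertex 1.8 3.8 4.8
   vertex 3.3 1.6 2.6
  endloop
 endfacet
 facet normal -0.354 0.015 0.935
  outer loop
   vertex 1.4 0.7 4.7
   vertex 1.8 3.8 4.8
   vertex 0.4 2.0 4.3
  endloop
 endfacet
 facet normal 0.785 0.614 -0.079
  outer loop
   vertex 2.6 2.7 4.2
   vertex 3.3 1.6 2.6
   vertex 1.8 3.8 4.8
  endloop
 endfacet
 facet normal 0.767 -0.321 0.556
  outer loop
   vertex 2.6 2.7 4.2
   vertex 1.4 0.7 4.7
   vertex 3.3 1.6 2.6
  endloop
 endfacet
 facet normal -0.275 -0.707 -0.651
  outer loop
   vertex 0.7 1.6 3.7
   vertex 0.7 3.9 1.2
   vertex 3.3 1.6 2.6
  endloop
 endfacet
 facet normal -0.235 -0.798 -0.554
  outer loop
   vertex 0.7 1.6 3.7
   vertex 3.3 1.6 2.6
   vertex 1.4 0.7 4.7
  endloop
 endfacet
 facet normal -0.919 -0.290 -0.267
  outer loop
   vertex 0.7 1.6 3.7
   vertex 0.4 2.0 4.3
   vertex 0.7 3.9 1.2
  endloop
 endfacet
 facet normal -0.794 -0.608 0.008
  outer loop
   vertex 0.7 1.6 3.7
   vertex 1.4 0.7 4.7
   vertex 0.4 2.0 4.3
  endloop
 endfacet
 facet normal 0.490 -0.091 0.867
  outer loop
   vertex 2.2 3.1 4.5
   vertex 1.8 3.8 4.8
   vertex 1.4 0.7 4.7
  endloop
 endfacet
 facet normal 0.600 0.000 0.800
  outer loop
   vertex 2.2 3.1 4.5
   vertex 2.6 2.7 4.2
   vertex 1.8 3.8 4.8
  endloop
 endfacet
 facet normal 0.527 -0.105 0.843
  outer loop
   vertex 2.2 3.1 4.5
   vertex 1.4 0.7 4.7
   vertex 2.6 2.7 4.2
  endloop
 endfacet
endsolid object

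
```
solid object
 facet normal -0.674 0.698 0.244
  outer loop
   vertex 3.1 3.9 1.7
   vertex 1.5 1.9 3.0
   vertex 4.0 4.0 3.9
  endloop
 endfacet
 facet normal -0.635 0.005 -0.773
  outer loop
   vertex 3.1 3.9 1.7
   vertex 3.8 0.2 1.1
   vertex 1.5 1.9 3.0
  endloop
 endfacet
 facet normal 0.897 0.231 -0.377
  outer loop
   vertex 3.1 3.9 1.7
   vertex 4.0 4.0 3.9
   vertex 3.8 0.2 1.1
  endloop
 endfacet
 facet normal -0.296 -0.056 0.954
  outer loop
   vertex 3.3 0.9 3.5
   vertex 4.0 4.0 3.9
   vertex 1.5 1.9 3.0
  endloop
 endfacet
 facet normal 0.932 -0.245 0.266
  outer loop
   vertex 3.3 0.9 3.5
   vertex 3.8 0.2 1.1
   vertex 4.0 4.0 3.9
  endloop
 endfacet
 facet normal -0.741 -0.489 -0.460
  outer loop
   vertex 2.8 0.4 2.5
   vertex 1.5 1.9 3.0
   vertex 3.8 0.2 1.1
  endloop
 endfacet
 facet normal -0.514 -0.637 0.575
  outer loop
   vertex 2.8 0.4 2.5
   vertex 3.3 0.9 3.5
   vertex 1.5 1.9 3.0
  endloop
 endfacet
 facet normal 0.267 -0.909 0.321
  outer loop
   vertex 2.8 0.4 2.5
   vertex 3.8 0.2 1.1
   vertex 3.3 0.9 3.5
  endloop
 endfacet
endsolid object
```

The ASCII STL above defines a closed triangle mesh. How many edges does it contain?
12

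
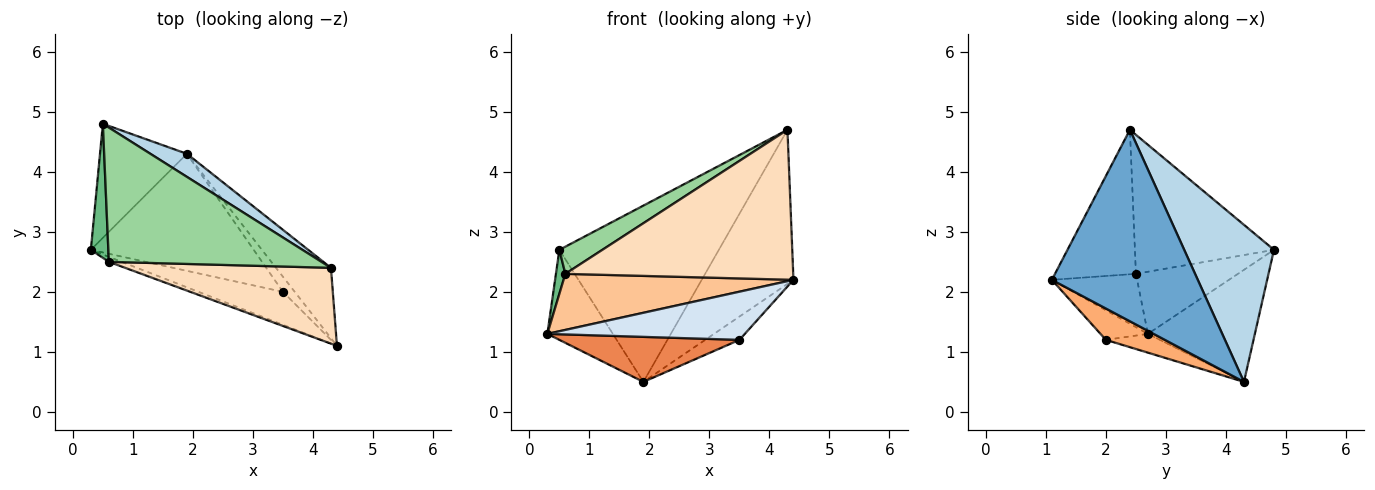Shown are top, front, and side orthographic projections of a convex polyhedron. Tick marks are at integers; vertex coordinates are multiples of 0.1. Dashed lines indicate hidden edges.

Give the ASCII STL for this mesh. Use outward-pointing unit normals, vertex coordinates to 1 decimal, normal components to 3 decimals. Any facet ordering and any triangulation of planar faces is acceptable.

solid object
 facet normal 0.823 0.517 -0.236
  outer loop
   vertex 4.3 2.4 4.7
   vertex 4.4 1.1 2.2
   vertex 1.9 4.3 0.5
  endloop
 endfacet
 facet normal -0.711 0.436 -0.552
  outer loop
   vertex 0.5 4.8 2.7
   vertex 1.9 4.3 0.5
   vertex 0.3 2.7 1.3
  endloop
 endfacet
 facet normal 0.487 0.866 0.113
  outer loop
   vertex 0.5 4.8 2.7
   vertex 4.3 2.4 4.7
   vertex 1.9 4.3 0.5
  endloop
 endfacet
 facet normal -0.194 -0.810 -0.554
  outer loop
   vertex 3.5 2.0 1.2
   vertex 4.4 1.1 2.2
   vertex 0.3 2.7 1.3
  endloop
 endfacet
 facet normal -0.107 -0.357 -0.928
  outer loop
   vertex 3.5 2.0 1.2
   vertex 0.3 2.7 1.3
   vertex 1.9 4.3 0.5
  endloop
 endfacet
 facet normal 0.822 0.477 -0.310
  outer loop
   vertex 3.5 2.0 1.2
   vertex 1.9 4.3 0.5
   vertex 4.4 1.1 2.2
  endloop
 endfacet
 facet normal -0.346 -0.934 -0.083
  outer loop
   vertex 0.6 2.5 2.3
   vertex 0.3 2.7 1.3
   vertex 4.4 1.1 2.2
  endloop
 endfacet
 facet normal -0.302 -0.851 0.430
  outer loop
   vertex 0.6 2.5 2.3
   vertex 4.4 1.1 2.2
   vertex 4.3 2.4 4.7
  endloop
 endfacet
 facet normal -0.959 -0.089 0.270
  outer loop
   vertex 0.6 2.5 2.3
   vertex 0.5 4.8 2.7
   vertex 0.3 2.7 1.3
  endloop
 endfacet
 facet normal -0.540 -0.167 0.825
  outer loop
   vertex 0.6 2.5 2.3
   vertex 4.3 2.4 4.7
   vertex 0.5 4.8 2.7
  endloop
 endfacet
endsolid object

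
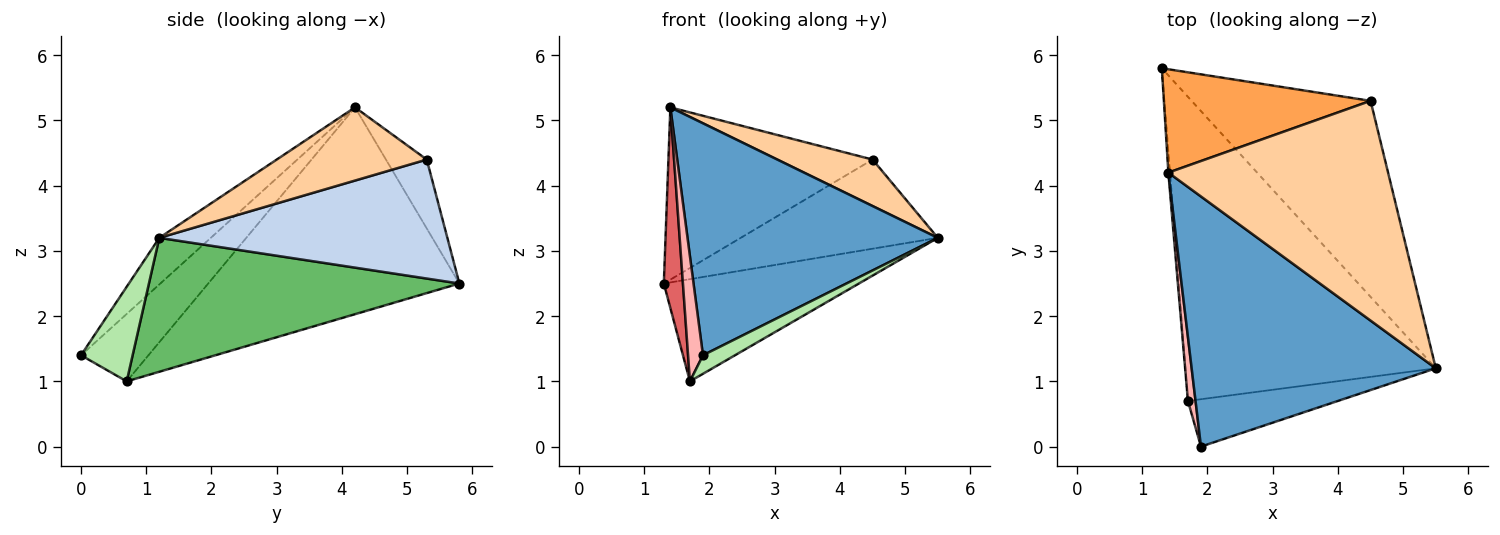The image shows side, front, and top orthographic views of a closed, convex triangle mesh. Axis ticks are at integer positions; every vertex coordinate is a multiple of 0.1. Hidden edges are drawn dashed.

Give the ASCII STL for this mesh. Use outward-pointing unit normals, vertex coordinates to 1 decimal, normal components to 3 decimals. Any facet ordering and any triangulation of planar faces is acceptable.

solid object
 facet normal -0.139 -0.673 0.726
  outer loop
   vertex 1.4 4.2 5.2
   vertex 1.9 0.0 1.4
   vertex 5.5 1.2 3.2
  endloop
 endfacet
 facet normal 0.518 0.354 -0.779
  outer loop
   vertex 4.5 5.3 4.4
   vertex 5.5 1.2 3.2
   vertex 1.3 5.8 2.5
  endloop
 endfacet
 facet normal -0.169 0.845 0.507
  outer loop
   vertex 4.5 5.3 4.4
   vertex 1.3 5.8 2.5
   vertex 1.4 4.2 5.2
  endloop
 endfacet
 facet normal 0.310 -0.197 0.930
  outer loop
   vertex 4.5 5.3 4.4
   vertex 1.4 4.2 5.2
   vertex 5.5 1.2 3.2
  endloop
 endfacet
 facet normal 0.452 0.284 -0.845
  outer loop
   vertex 1.7 0.7 1.0
   vertex 1.3 5.8 2.5
   vertex 5.5 1.2 3.2
  endloop
 endfacet
 facet normal 0.506 -0.314 -0.803
  outer loop
   vertex 1.7 0.7 1.0
   vertex 5.5 1.2 3.2
   vertex 1.9 0.0 1.4
  endloop
 endfacet
 facet normal -0.997 -0.076 -0.008
  outer loop
   vertex 1.7 0.7 1.0
   vertex 1.4 4.2 5.2
   vertex 1.3 5.8 2.5
  endloop
 endfacet
 facet normal -0.971 -0.215 0.110
  outer loop
   vertex 1.7 0.7 1.0
   vertex 1.9 0.0 1.4
   vertex 1.4 4.2 5.2
  endloop
 endfacet
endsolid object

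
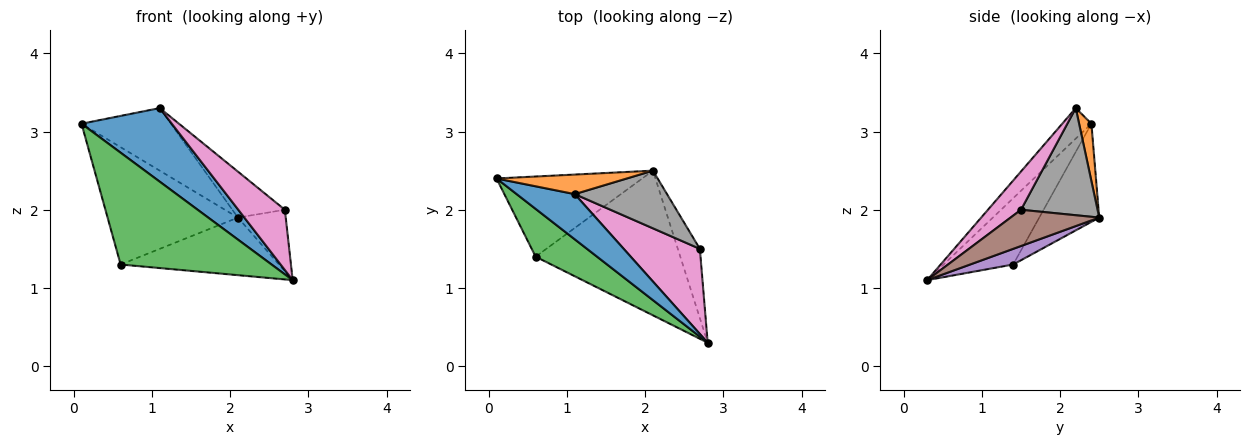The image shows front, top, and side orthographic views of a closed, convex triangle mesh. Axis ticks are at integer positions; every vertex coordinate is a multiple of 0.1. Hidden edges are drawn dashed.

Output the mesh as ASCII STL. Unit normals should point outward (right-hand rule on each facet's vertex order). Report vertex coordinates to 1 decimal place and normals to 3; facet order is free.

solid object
 facet normal -0.265 -0.822 0.505
  outer loop
   vertex 1.1 2.2 3.3
   vertex 0.1 2.4 3.1
   vertex 2.8 0.3 1.1
  endloop
 endfacet
 facet normal 0.130 0.946 0.296
  outer loop
   vertex 1.1 2.2 3.3
   vertex 2.1 2.5 1.9
   vertex 0.1 2.4 3.1
  endloop
 endfacet
 facet normal -0.390 -0.847 0.362
  outer loop
   vertex 0.6 1.4 1.3
   vertex 2.8 0.3 1.1
   vertex 0.1 2.4 3.1
  endloop
 endfacet
 facet normal -0.355 0.772 -0.527
  outer loop
   vertex 0.6 1.4 1.3
   vertex 0.1 2.4 3.1
   vertex 2.1 2.5 1.9
  endloop
 endfacet
 facet normal 0.100 0.368 -0.924
  outer loop
   vertex 0.6 1.4 1.3
   vertex 2.1 2.5 1.9
   vertex 2.8 0.3 1.1
  endloop
 endfacet
 facet normal 0.776 0.418 -0.472
  outer loop
   vertex 2.7 1.5 2.0
   vertex 2.8 0.3 1.1
   vertex 2.1 2.5 1.9
  endloop
 endfacet
 facet normal 0.380 -0.535 0.755
  outer loop
   vertex 2.7 1.5 2.0
   vertex 1.1 2.2 3.3
   vertex 2.8 0.3 1.1
  endloop
 endfacet
 facet normal 0.672 0.461 0.579
  outer loop
   vertex 2.7 1.5 2.0
   vertex 2.1 2.5 1.9
   vertex 1.1 2.2 3.3
  endloop
 endfacet
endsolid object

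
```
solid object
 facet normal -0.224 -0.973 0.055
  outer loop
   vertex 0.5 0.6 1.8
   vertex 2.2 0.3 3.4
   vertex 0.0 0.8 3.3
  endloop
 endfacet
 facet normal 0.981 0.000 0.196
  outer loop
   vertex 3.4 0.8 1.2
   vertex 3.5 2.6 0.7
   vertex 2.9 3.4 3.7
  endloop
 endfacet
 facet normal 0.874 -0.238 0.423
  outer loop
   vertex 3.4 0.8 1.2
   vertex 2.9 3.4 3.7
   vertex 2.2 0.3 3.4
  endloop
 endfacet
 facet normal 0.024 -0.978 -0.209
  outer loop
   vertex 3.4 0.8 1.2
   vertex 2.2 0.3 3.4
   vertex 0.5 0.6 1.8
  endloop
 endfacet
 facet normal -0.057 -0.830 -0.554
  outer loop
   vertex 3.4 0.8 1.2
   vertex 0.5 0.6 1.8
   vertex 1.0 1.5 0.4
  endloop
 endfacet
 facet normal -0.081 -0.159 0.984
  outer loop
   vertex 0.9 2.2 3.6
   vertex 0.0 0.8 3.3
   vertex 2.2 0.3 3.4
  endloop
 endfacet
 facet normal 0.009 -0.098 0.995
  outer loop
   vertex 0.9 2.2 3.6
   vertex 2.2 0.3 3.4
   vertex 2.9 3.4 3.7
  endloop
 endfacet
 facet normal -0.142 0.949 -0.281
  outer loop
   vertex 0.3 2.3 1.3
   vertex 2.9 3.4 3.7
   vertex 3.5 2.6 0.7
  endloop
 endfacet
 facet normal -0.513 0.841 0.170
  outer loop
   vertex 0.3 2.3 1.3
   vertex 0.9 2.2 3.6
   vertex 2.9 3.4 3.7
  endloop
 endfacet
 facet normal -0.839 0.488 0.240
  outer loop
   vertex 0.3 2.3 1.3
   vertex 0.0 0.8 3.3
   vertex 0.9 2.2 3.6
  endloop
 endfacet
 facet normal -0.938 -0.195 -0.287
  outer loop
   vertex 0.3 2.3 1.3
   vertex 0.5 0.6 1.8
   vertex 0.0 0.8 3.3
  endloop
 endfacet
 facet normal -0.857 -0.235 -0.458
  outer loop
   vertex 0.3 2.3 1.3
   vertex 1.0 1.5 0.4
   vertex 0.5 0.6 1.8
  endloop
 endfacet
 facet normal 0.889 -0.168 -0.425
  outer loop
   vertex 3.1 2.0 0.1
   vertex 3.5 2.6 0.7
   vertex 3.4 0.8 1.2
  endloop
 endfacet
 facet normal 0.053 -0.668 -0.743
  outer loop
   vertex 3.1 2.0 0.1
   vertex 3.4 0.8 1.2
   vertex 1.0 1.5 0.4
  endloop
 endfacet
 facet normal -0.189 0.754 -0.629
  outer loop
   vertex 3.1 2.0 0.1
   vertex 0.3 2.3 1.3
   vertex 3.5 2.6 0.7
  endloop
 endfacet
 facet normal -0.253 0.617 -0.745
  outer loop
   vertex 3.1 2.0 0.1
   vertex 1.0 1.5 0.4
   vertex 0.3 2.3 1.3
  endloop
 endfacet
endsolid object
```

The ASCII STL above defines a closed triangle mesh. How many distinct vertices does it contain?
10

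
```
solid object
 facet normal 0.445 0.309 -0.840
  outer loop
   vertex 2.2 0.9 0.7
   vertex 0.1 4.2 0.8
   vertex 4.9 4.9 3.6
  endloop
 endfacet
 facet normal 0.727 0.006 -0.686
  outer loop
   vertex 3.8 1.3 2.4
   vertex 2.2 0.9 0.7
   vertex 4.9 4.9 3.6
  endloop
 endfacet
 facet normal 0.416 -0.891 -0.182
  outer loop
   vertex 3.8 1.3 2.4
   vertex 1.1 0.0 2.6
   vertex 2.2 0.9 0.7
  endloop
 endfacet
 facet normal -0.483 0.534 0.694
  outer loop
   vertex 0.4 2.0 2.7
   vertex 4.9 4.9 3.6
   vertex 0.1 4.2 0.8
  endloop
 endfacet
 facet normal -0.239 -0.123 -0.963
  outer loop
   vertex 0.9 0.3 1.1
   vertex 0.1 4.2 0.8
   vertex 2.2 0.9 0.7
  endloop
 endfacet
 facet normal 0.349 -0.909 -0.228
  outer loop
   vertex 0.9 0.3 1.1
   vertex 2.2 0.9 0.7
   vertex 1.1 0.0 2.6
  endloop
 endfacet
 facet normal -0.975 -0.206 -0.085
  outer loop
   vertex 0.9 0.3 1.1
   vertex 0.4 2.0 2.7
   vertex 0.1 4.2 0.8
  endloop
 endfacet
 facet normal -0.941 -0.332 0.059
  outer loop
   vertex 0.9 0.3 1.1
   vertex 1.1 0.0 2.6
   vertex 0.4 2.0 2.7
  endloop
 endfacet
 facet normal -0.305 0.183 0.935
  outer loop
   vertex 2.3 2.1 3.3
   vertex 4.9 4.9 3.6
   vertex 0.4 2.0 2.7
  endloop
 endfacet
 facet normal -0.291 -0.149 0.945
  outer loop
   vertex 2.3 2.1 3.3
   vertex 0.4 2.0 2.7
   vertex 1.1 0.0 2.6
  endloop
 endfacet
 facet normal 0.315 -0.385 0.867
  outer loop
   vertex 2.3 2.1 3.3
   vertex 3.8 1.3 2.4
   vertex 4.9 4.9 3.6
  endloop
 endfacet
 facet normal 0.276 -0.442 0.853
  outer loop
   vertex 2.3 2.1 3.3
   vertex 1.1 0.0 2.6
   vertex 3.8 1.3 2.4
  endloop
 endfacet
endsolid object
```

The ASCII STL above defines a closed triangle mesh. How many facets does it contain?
12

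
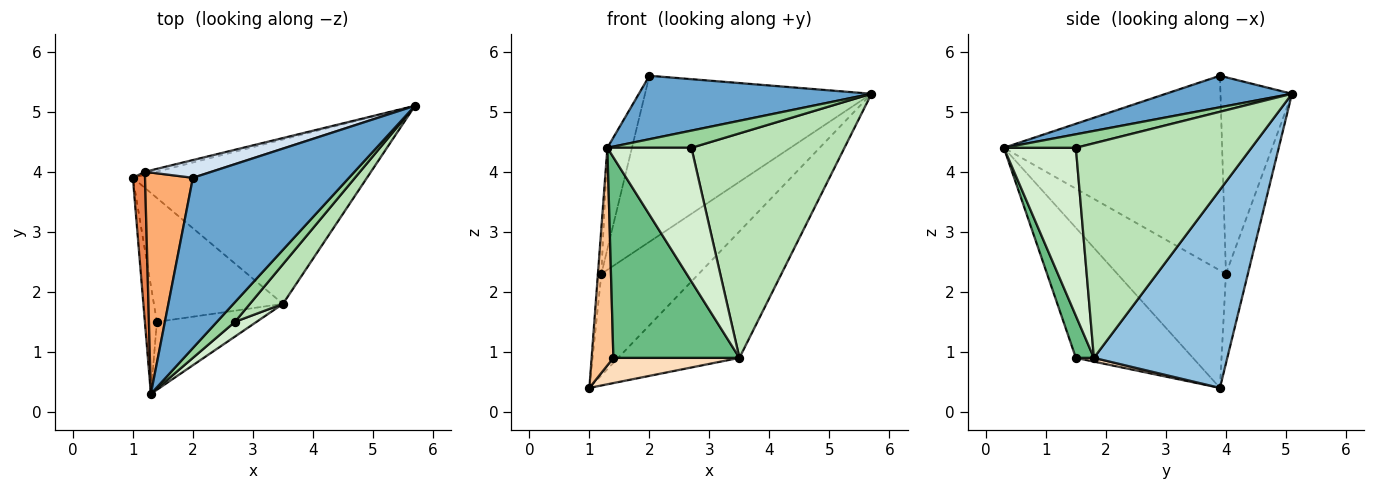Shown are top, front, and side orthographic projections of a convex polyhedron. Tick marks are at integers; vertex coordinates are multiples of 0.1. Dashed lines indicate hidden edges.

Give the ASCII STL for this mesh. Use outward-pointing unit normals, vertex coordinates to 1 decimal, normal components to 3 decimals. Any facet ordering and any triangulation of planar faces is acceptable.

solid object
 facet normal 0.186 -0.343 0.921
  outer loop
   vertex 2.0 3.9 5.6
   vertex 1.3 0.3 4.4
   vertex 5.7 5.1 5.3
  endloop
 endfacet
 facet normal 0.557 0.506 -0.658
  outer loop
   vertex 3.5 1.8 0.9
   vertex 1.0 3.9 0.4
   vertex 5.7 5.1 5.3
  endloop
 endfacet
 facet normal -0.220 0.975 -0.028
  outer loop
   vertex 1.2 4.0 2.3
   vertex 5.7 5.1 5.3
   vertex 1.0 3.9 0.4
  endloop
 endfacet
 facet normal -0.299 0.949 0.101
  outer loop
   vertex 1.2 4.0 2.3
   vertex 2.0 3.9 5.6
   vertex 5.7 5.1 5.3
  endloop
 endfacet
 facet normal -0.994 0.032 0.103
  outer loop
   vertex 1.2 4.0 2.3
   vertex 1.0 3.9 0.4
   vertex 1.3 0.3 4.4
  endloop
 endfacet
 facet normal -0.965 0.109 0.237
  outer loop
   vertex 1.2 4.0 2.3
   vertex 1.3 0.3 4.4
   vertex 2.0 3.9 5.6
  endloop
 endfacet
 facet normal -0.979 -0.182 -0.090
  outer loop
   vertex 1.4 1.5 0.9
   vertex 1.3 0.3 4.4
   vertex 1.0 3.9 0.4
  endloop
 endfacet
 facet normal 0.028 -0.199 -0.980
  outer loop
   vertex 1.4 1.5 0.9
   vertex 1.0 3.9 0.4
   vertex 3.5 1.8 0.9
  endloop
 endfacet
 facet normal 0.134 -0.939 -0.318
  outer loop
   vertex 1.4 1.5 0.9
   vertex 3.5 1.8 0.9
   vertex 1.3 0.3 4.4
  endloop
 endfacet
 facet normal 0.492 -0.573 0.655
  outer loop
   vertex 2.7 1.5 4.4
   vertex 5.7 5.1 5.3
   vertex 1.3 0.3 4.4
  endloop
 endfacet
 facet normal 0.749 -0.653 0.115
  outer loop
   vertex 2.7 1.5 4.4
   vertex 3.5 1.8 0.9
   vertex 5.7 5.1 5.3
  endloop
 endfacet
 facet normal 0.649 -0.757 0.083
  outer loop
   vertex 2.7 1.5 4.4
   vertex 1.3 0.3 4.4
   vertex 3.5 1.8 0.9
  endloop
 endfacet
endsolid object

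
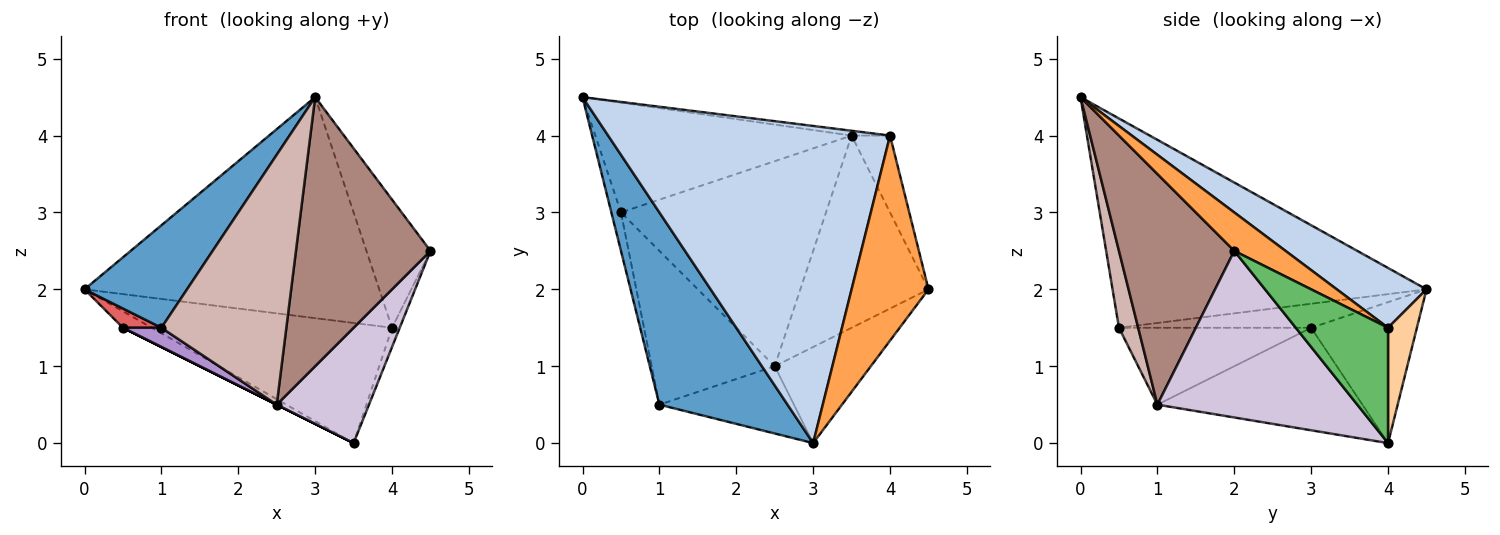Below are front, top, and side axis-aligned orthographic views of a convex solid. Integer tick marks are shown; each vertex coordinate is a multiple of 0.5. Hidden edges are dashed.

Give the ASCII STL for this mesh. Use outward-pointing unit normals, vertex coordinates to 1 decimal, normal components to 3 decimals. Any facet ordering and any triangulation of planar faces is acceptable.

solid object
 facet normal -0.822 -0.268 0.503
  outer loop
   vertex 1.0 0.5 1.5
   vertex 3.0 0.0 4.5
   vertex 0.0 4.5 2.0
  endloop
 endfacet
 facet normal 0.171 0.563 0.808
  outer loop
   vertex 4.0 4.0 1.5
   vertex 0.0 4.5 2.0
   vertex 3.0 0.0 4.5
  endloop
 endfacet
 facet normal 0.390 0.488 0.781
  outer loop
   vertex 4.0 4.0 1.5
   vertex 3.0 0.0 4.5
   vertex 4.5 2.0 2.5
  endloop
 endfacet
 facet normal 0.119 0.992 -0.040
  outer loop
   vertex 4.0 4.0 1.5
   vertex 3.5 4.0 0.0
   vertex 0.0 4.5 2.0
  endloop
 endfacet
 facet normal 0.946 0.079 -0.315
  outer loop
   vertex 4.0 4.0 1.5
   vertex 4.5 2.0 2.5
   vertex 3.5 4.0 0.0
  endloop
 endfacet
 facet normal -0.478 0.130 -0.869
  outer loop
   vertex 0.5 3.0 1.5
   vertex 0.0 4.5 2.0
   vertex 3.5 4.0 0.0
  endloop
 endfacet
 facet normal -0.913 -0.183 -0.365
  outer loop
   vertex 0.5 3.0 1.5
   vertex 1.0 0.5 1.5
   vertex 0.0 4.5 2.0
  endloop
 endfacet
 facet normal -0.447 0.000 -0.894
  outer loop
   vertex 2.5 1.0 0.5
   vertex 0.5 3.0 1.5
   vertex 3.5 4.0 0.0
  endloop
 endfacet
 facet normal -0.527 -0.105 -0.843
  outer loop
   vertex 2.5 1.0 0.5
   vertex 1.0 0.5 1.5
   vertex 0.5 3.0 1.5
  endloop
 endfacet
 facet normal 0.744 -0.344 -0.573
  outer loop
   vertex 2.5 1.0 0.5
   vertex 3.5 4.0 0.0
   vertex 4.5 2.0 2.5
  endloop
 endfacet
 facet normal 0.628 -0.733 -0.262
  outer loop
   vertex 2.5 1.0 0.5
   vertex 4.5 2.0 2.5
   vertex 3.0 0.0 4.5
  endloop
 endfacet
 facet normal 0.147 -0.955 -0.257
  outer loop
   vertex 2.5 1.0 0.5
   vertex 3.0 0.0 4.5
   vertex 1.0 0.5 1.5
  endloop
 endfacet
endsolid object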